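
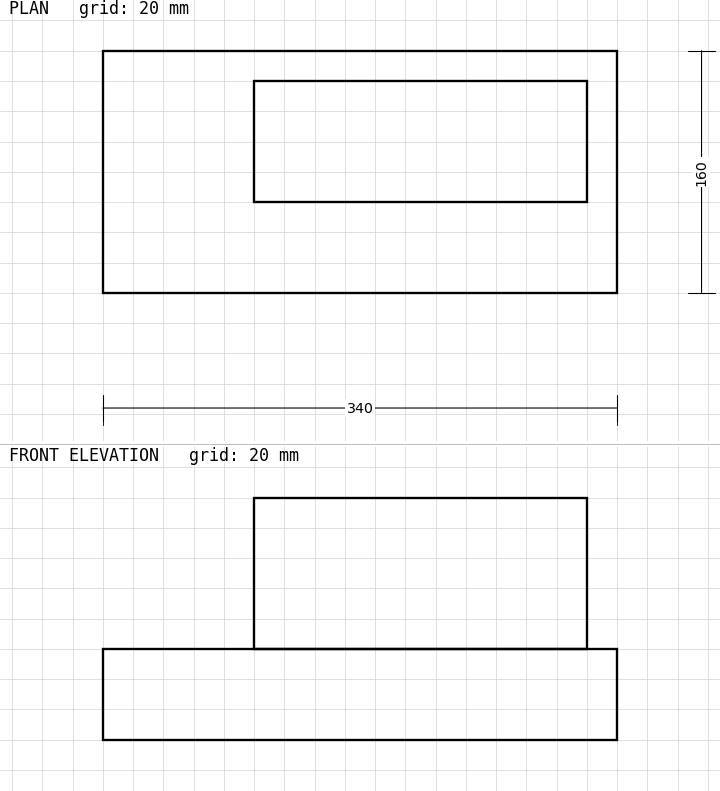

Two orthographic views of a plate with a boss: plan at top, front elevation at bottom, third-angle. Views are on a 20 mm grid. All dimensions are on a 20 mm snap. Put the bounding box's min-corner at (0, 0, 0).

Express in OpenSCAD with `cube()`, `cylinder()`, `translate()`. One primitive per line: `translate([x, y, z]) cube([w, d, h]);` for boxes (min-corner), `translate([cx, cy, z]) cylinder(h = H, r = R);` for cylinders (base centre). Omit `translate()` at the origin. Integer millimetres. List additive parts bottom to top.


cube([340, 160, 60]);
translate([100, 60, 60]) cube([220, 80, 100]);


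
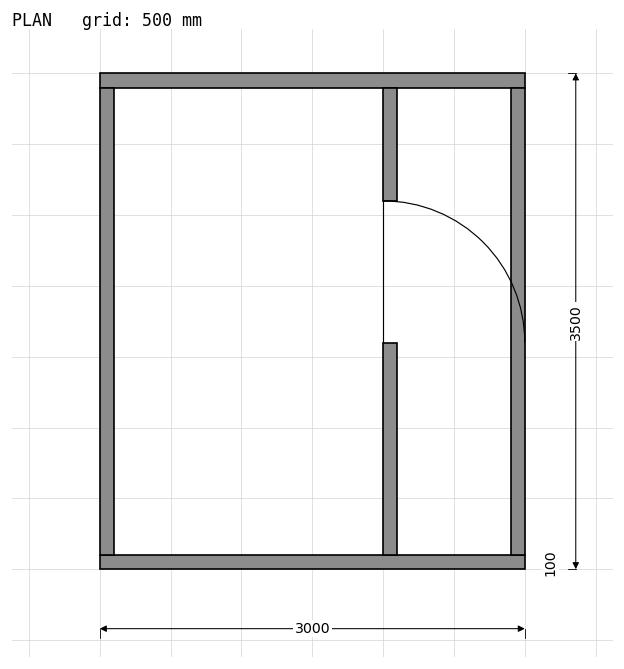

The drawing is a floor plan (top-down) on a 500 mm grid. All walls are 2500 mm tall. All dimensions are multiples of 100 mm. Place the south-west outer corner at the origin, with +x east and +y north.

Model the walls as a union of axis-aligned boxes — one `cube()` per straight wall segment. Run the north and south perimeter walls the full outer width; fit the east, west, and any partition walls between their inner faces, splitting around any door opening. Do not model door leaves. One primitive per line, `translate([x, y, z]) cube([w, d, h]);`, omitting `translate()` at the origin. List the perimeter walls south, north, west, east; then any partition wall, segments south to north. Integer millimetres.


cube([3000, 100, 2500]);
translate([0, 3400, 0]) cube([3000, 100, 2500]);
translate([0, 100, 0]) cube([100, 3300, 2500]);
translate([2900, 100, 0]) cube([100, 3300, 2500]);
translate([2000, 100, 0]) cube([100, 1500, 2500]);
translate([2000, 2600, 0]) cube([100, 800, 2500]);


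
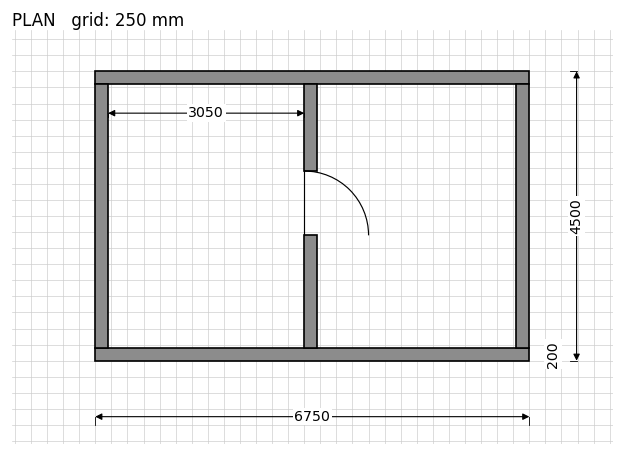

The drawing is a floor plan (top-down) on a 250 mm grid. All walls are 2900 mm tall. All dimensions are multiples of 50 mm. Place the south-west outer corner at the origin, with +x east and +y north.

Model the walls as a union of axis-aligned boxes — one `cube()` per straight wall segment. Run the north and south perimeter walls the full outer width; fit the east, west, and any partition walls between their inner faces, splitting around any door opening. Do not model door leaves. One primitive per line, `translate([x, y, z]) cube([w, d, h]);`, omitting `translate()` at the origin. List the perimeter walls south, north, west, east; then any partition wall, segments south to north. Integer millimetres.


cube([6750, 200, 2900]);
translate([0, 4300, 0]) cube([6750, 200, 2900]);
translate([0, 200, 0]) cube([200, 4100, 2900]);
translate([6550, 200, 0]) cube([200, 4100, 2900]);
translate([3250, 200, 0]) cube([200, 1750, 2900]);
translate([3250, 2950, 0]) cube([200, 1350, 2900]);


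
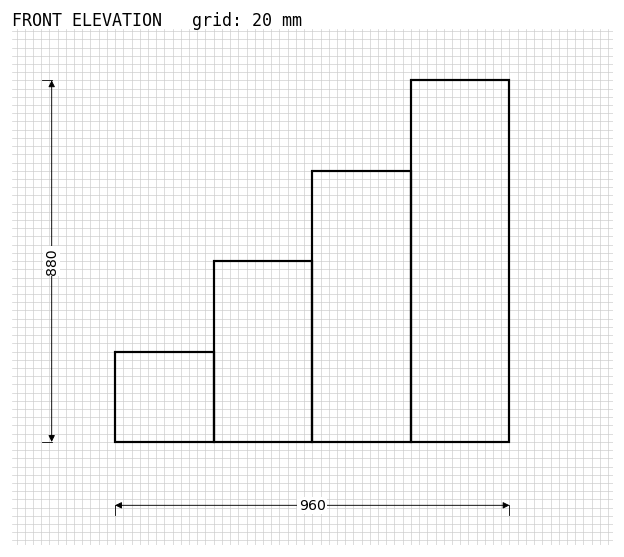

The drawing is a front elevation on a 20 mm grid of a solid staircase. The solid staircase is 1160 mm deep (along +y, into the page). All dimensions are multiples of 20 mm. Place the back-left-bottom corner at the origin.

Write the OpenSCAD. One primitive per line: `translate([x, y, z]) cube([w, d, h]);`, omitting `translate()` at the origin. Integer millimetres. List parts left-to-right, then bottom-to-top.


cube([240, 1160, 220]);
translate([240, 0, 0]) cube([240, 1160, 440]);
translate([480, 0, 0]) cube([240, 1160, 660]);
translate([720, 0, 0]) cube([240, 1160, 880]);


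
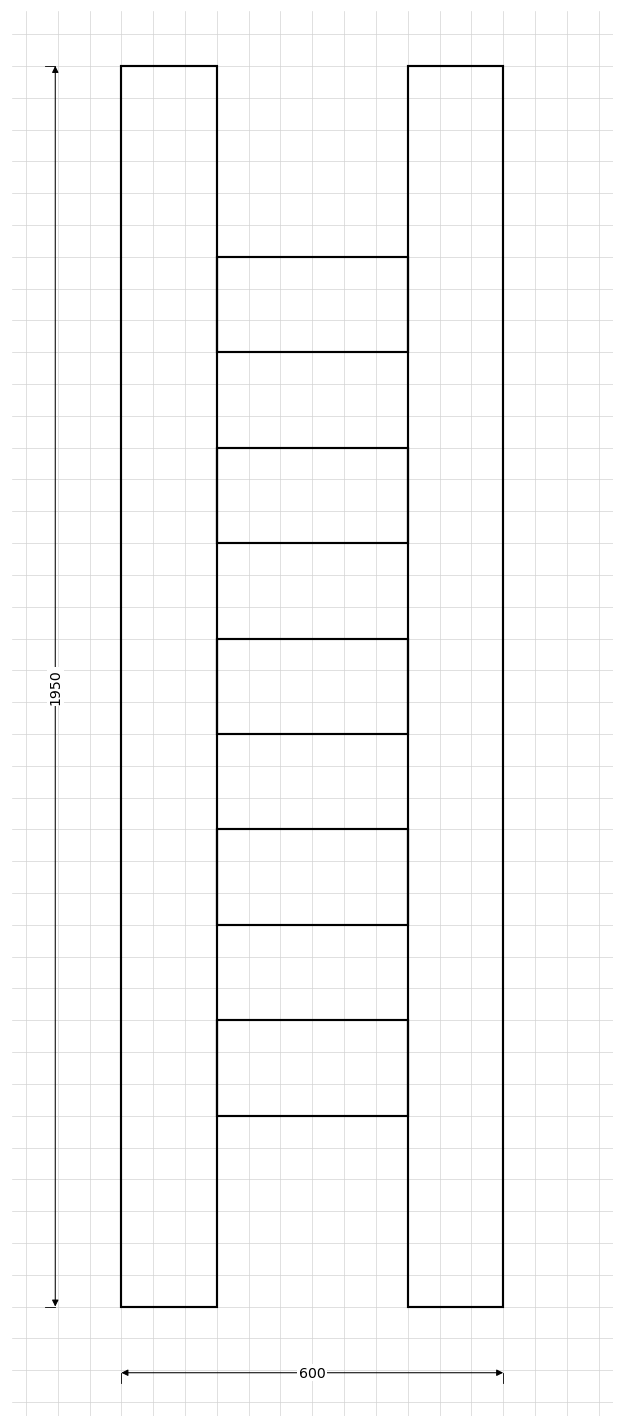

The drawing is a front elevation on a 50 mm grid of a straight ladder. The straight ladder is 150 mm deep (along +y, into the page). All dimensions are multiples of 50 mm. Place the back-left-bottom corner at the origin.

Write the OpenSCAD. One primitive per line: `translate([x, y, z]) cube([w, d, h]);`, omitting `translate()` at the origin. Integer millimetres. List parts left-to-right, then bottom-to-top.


cube([150, 150, 1950]);
translate([150, 0, 300]) cube([300, 150, 150]);
translate([150, 0, 600]) cube([300, 150, 150]);
translate([150, 0, 900]) cube([300, 150, 150]);
translate([150, 0, 1200]) cube([300, 150, 150]);
translate([150, 0, 1500]) cube([300, 150, 150]);
translate([450, 0, 0]) cube([150, 150, 1950]);


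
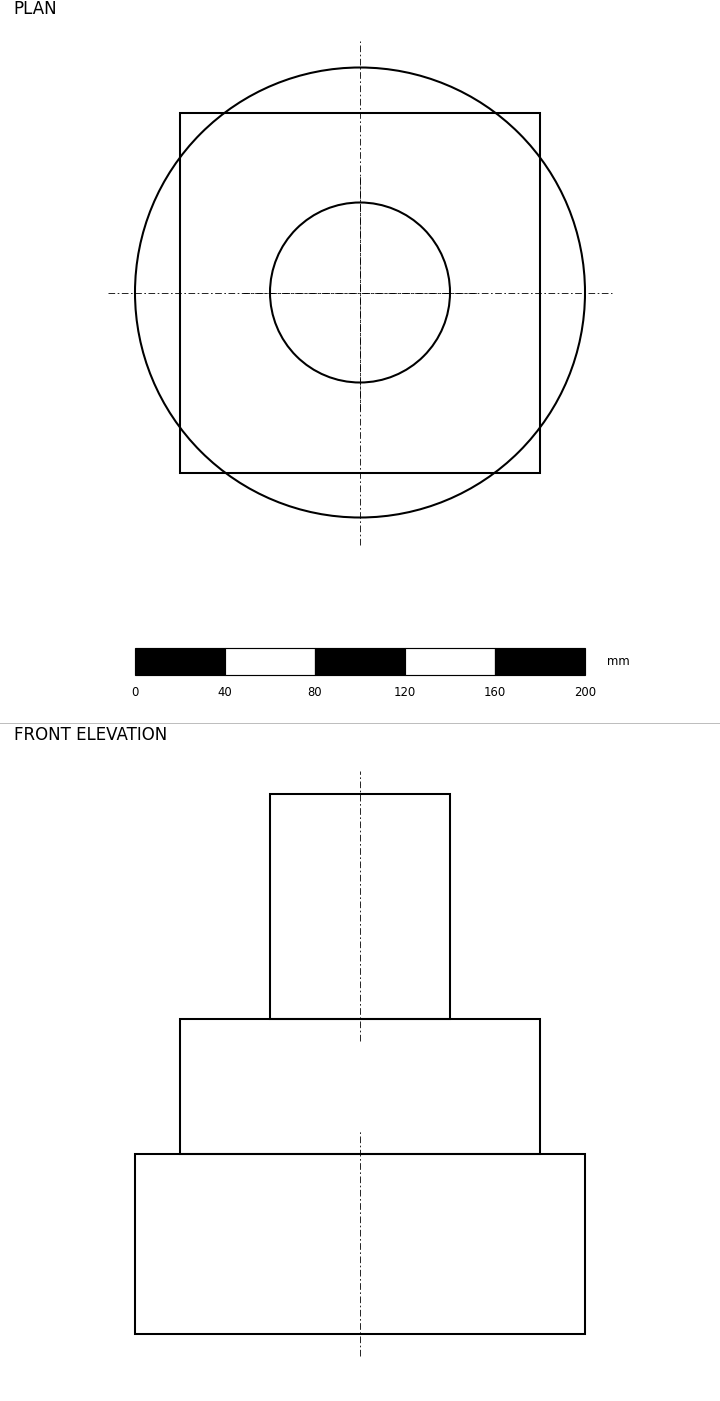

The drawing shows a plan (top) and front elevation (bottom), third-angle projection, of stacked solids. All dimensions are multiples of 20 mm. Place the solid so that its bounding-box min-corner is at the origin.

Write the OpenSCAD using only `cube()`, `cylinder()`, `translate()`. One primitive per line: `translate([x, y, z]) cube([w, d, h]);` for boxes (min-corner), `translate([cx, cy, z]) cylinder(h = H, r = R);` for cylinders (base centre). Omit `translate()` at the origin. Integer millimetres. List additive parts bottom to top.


translate([100, 100, 0]) cylinder(h = 80, r = 100);
translate([20, 20, 80]) cube([160, 160, 60]);
translate([100, 100, 140]) cylinder(h = 100, r = 40);


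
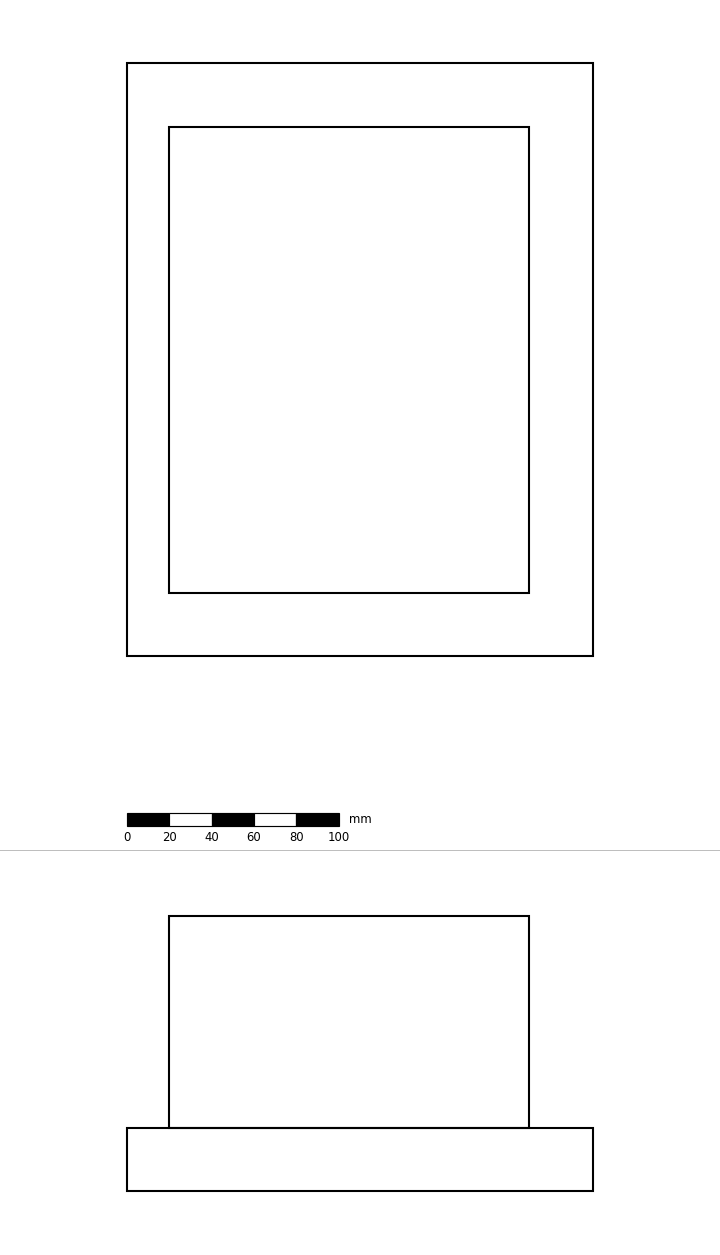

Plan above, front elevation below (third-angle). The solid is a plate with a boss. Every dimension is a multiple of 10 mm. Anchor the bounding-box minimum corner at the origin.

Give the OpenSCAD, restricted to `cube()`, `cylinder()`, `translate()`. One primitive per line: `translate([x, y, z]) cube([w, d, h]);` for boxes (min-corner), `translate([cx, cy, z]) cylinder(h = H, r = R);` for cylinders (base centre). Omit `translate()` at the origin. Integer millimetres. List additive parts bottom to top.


cube([220, 280, 30]);
translate([20, 30, 30]) cube([170, 220, 100]);


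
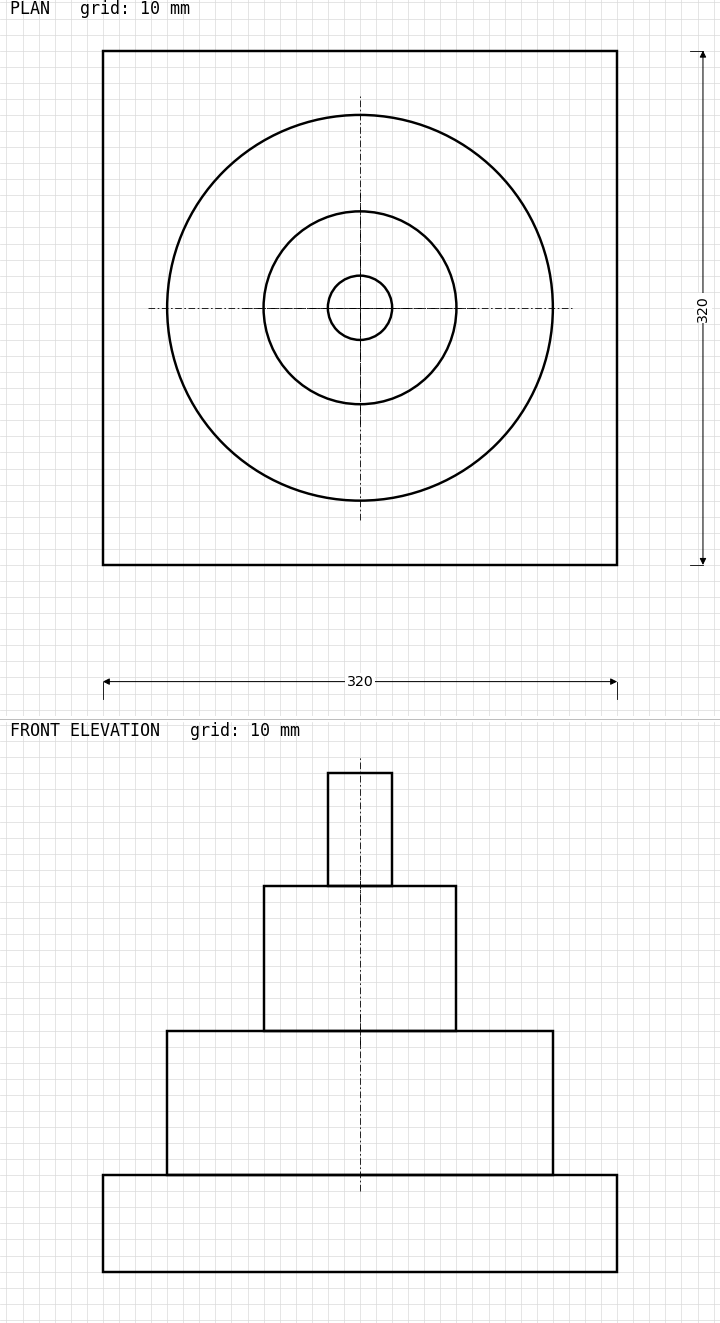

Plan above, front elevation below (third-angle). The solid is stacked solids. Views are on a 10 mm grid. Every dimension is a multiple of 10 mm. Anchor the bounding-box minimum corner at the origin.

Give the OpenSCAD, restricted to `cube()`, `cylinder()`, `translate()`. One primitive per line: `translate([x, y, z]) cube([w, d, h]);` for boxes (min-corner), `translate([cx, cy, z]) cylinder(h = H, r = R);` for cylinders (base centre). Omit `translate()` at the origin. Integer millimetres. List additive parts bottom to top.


cube([320, 320, 60]);
translate([160, 160, 60]) cylinder(h = 90, r = 120);
translate([160, 160, 150]) cylinder(h = 90, r = 60);
translate([160, 160, 240]) cylinder(h = 70, r = 20);


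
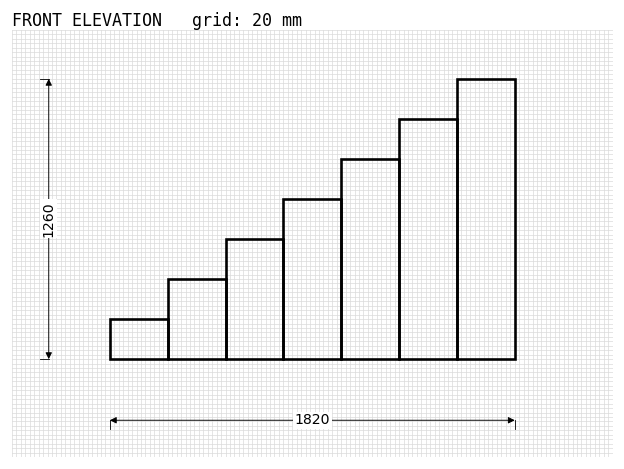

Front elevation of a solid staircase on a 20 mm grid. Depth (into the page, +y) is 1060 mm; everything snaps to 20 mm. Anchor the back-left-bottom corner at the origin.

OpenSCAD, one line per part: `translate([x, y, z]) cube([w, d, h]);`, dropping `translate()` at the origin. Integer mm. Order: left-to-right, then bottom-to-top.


cube([260, 1060, 180]);
translate([260, 0, 0]) cube([260, 1060, 360]);
translate([520, 0, 0]) cube([260, 1060, 540]);
translate([780, 0, 0]) cube([260, 1060, 720]);
translate([1040, 0, 0]) cube([260, 1060, 900]);
translate([1300, 0, 0]) cube([260, 1060, 1080]);
translate([1560, 0, 0]) cube([260, 1060, 1260]);


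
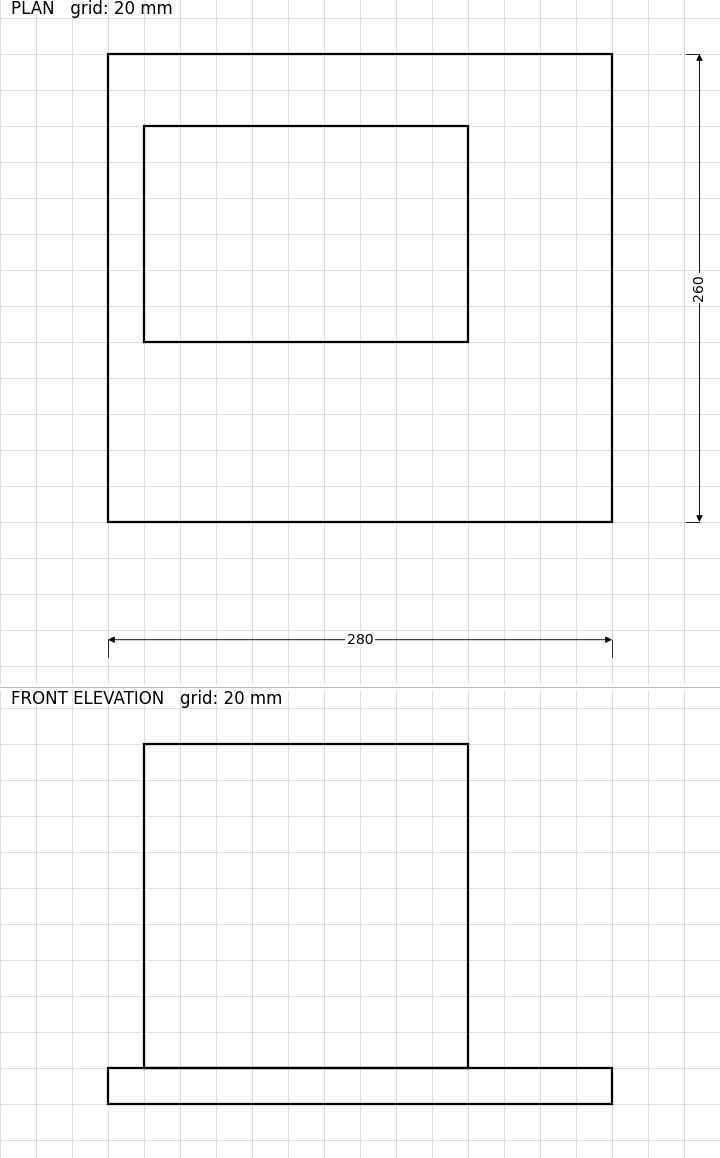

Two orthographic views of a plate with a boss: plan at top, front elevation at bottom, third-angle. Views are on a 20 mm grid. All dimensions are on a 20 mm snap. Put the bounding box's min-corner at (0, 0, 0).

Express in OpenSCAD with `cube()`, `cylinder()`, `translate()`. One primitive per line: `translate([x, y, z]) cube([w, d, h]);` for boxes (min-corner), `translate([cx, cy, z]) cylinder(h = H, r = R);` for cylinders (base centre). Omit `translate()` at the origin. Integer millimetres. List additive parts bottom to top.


cube([280, 260, 20]);
translate([20, 100, 20]) cube([180, 120, 180]);


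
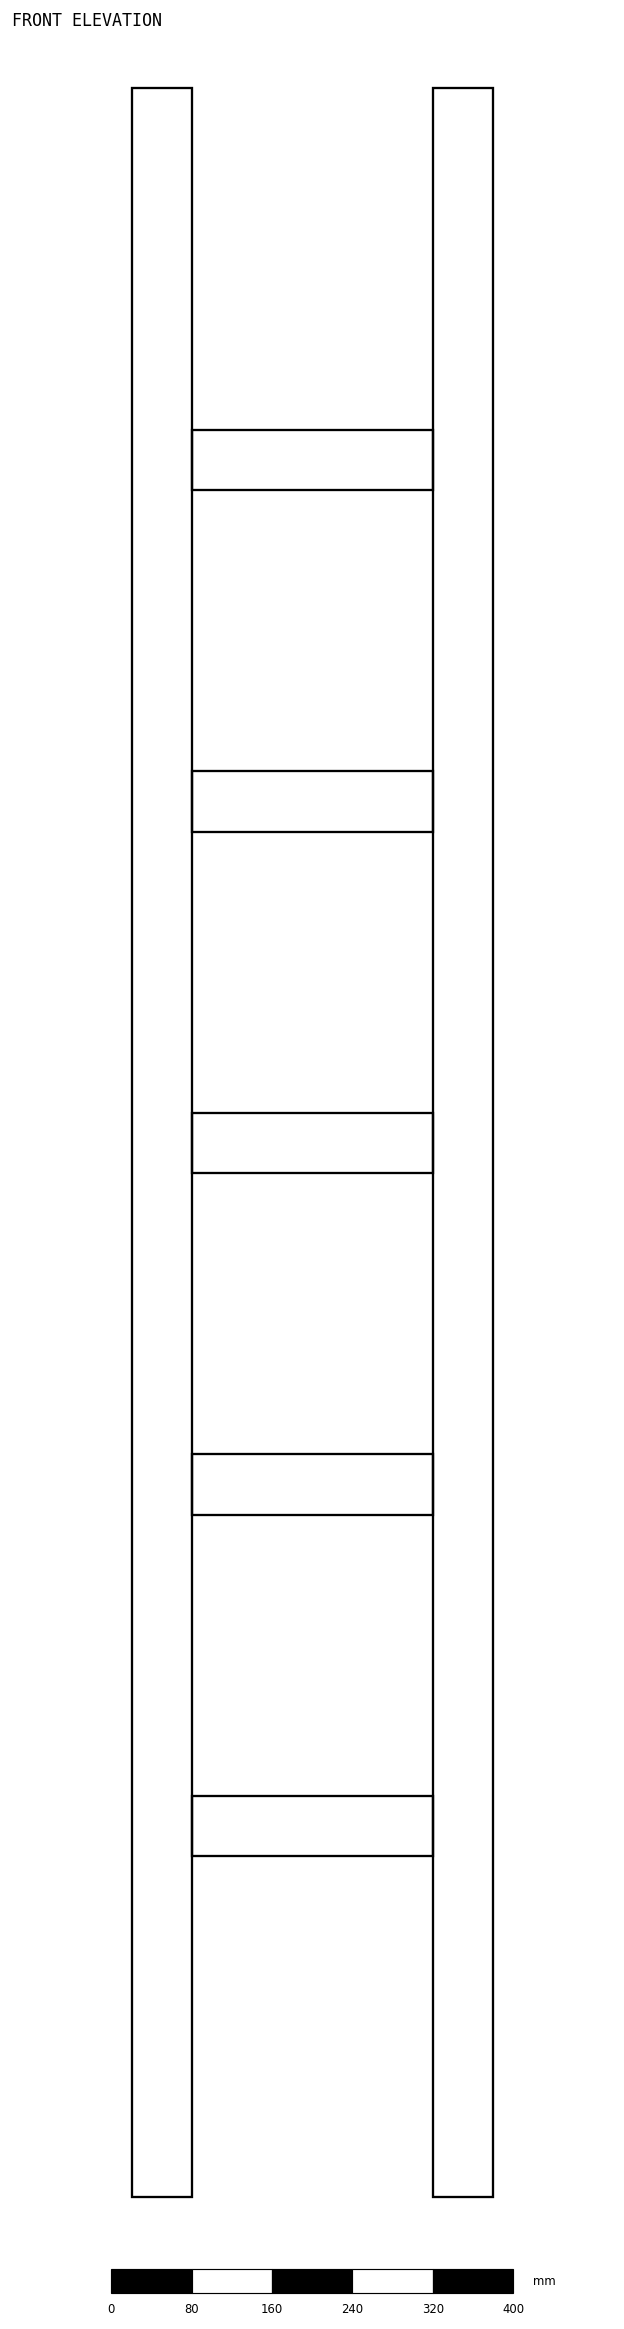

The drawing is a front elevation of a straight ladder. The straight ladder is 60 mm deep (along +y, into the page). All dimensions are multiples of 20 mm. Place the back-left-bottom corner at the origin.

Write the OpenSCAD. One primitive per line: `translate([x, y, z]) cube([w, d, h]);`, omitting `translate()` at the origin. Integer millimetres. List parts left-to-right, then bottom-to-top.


cube([60, 60, 2100]);
translate([60, 0, 340]) cube([240, 60, 60]);
translate([60, 0, 680]) cube([240, 60, 60]);
translate([60, 0, 1020]) cube([240, 60, 60]);
translate([60, 0, 1360]) cube([240, 60, 60]);
translate([60, 0, 1700]) cube([240, 60, 60]);
translate([300, 0, 0]) cube([60, 60, 2100]);


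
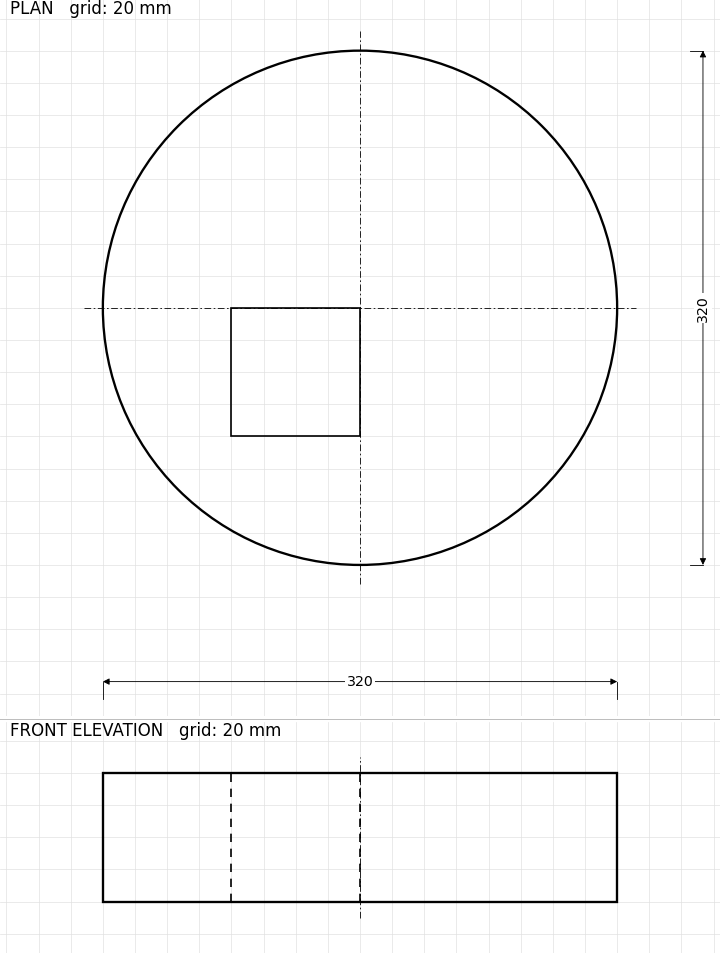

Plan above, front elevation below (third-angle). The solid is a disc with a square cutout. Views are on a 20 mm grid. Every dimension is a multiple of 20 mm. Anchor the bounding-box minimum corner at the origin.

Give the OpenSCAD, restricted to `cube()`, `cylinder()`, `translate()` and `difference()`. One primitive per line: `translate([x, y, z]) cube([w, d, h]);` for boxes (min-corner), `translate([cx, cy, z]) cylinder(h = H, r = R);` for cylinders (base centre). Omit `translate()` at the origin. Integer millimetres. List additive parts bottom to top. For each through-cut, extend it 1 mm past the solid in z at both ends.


difference() {
  translate([160, 160, 0]) cylinder(h = 80, r = 160);
  translate([80, 80, -1]) cube([80, 80, 82]);
}


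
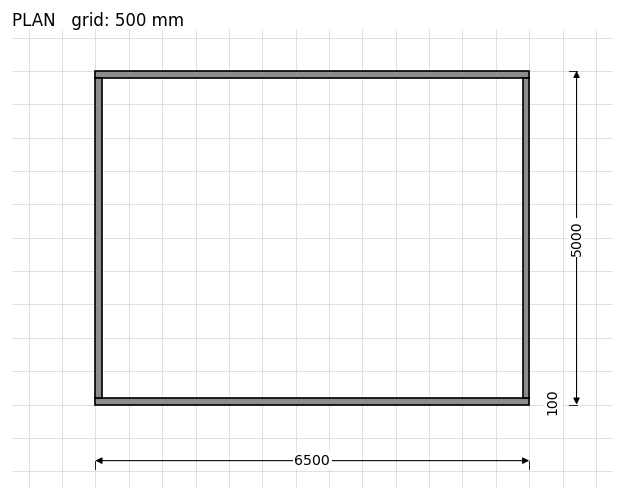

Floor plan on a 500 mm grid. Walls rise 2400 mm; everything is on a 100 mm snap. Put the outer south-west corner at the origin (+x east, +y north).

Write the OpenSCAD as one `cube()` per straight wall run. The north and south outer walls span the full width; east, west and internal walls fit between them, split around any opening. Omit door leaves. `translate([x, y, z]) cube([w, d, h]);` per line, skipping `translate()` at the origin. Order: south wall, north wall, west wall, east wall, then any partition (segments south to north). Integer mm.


cube([6500, 100, 2400]);
translate([0, 4900, 0]) cube([6500, 100, 2400]);
translate([0, 100, 0]) cube([100, 4800, 2400]);
translate([6400, 100, 0]) cube([100, 4800, 2400]);


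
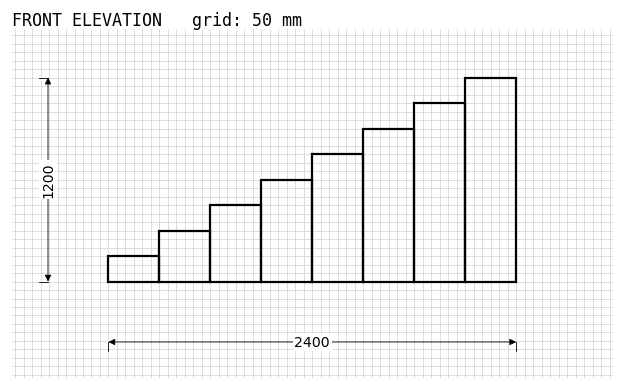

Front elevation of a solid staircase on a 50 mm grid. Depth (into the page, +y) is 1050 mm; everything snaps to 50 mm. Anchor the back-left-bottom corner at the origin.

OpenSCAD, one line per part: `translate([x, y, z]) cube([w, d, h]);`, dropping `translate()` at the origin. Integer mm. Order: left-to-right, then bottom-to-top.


cube([300, 1050, 150]);
translate([300, 0, 0]) cube([300, 1050, 300]);
translate([600, 0, 0]) cube([300, 1050, 450]);
translate([900, 0, 0]) cube([300, 1050, 600]);
translate([1200, 0, 0]) cube([300, 1050, 750]);
translate([1500, 0, 0]) cube([300, 1050, 900]);
translate([1800, 0, 0]) cube([300, 1050, 1050]);
translate([2100, 0, 0]) cube([300, 1050, 1200]);


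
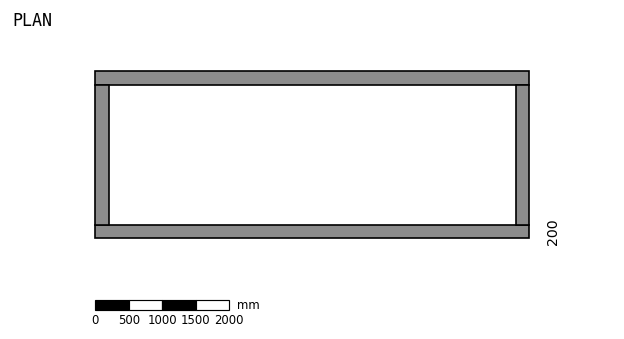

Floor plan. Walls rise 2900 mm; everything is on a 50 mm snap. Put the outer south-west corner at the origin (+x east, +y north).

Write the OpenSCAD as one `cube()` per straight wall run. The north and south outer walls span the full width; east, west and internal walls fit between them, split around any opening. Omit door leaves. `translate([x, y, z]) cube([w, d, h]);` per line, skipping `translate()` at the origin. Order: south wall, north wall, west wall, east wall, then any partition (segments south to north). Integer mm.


cube([6500, 200, 2900]);
translate([0, 2300, 0]) cube([6500, 200, 2900]);
translate([0, 200, 0]) cube([200, 2100, 2900]);
translate([6300, 200, 0]) cube([200, 2100, 2900]);


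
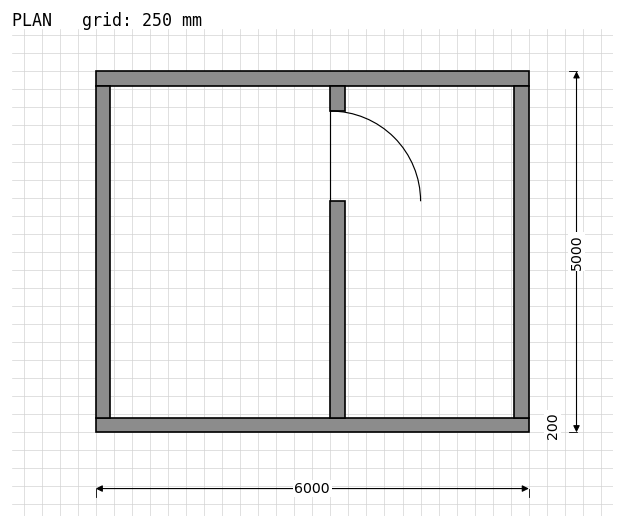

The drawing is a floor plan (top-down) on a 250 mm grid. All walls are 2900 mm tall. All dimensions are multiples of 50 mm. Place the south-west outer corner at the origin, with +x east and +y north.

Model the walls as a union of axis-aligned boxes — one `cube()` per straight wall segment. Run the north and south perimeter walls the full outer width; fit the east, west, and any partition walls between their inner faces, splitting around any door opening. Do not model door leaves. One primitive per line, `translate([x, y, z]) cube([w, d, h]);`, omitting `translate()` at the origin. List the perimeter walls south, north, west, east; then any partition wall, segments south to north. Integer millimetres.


cube([6000, 200, 2900]);
translate([0, 4800, 0]) cube([6000, 200, 2900]);
translate([0, 200, 0]) cube([200, 4600, 2900]);
translate([5800, 200, 0]) cube([200, 4600, 2900]);
translate([3250, 200, 0]) cube([200, 3000, 2900]);
translate([3250, 4450, 0]) cube([200, 350, 2900]);


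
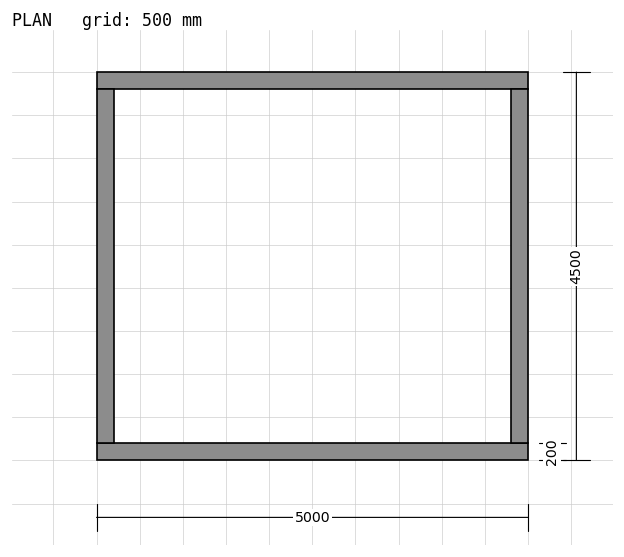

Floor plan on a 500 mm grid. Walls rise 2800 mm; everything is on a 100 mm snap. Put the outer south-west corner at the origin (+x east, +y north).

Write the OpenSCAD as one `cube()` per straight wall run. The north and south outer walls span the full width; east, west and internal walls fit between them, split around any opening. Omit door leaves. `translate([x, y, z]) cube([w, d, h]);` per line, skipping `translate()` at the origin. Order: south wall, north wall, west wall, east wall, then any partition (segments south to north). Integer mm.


cube([5000, 200, 2800]);
translate([0, 4300, 0]) cube([5000, 200, 2800]);
translate([0, 200, 0]) cube([200, 4100, 2800]);
translate([4800, 200, 0]) cube([200, 4100, 2800]);


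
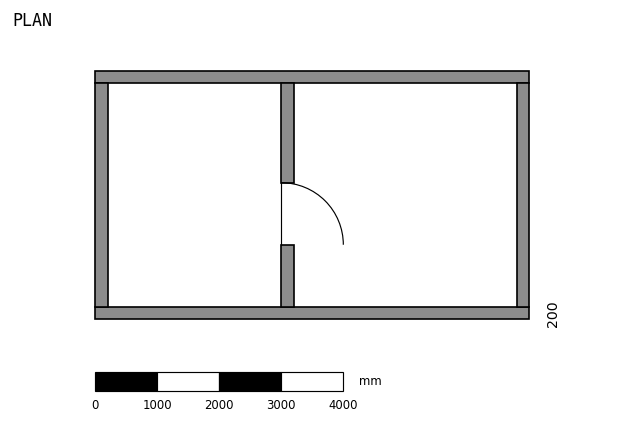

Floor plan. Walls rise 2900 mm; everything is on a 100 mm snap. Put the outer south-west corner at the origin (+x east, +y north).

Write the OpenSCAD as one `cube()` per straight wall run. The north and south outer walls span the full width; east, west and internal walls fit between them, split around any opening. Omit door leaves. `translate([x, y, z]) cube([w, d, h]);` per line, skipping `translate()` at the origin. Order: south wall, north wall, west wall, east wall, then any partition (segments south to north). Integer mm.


cube([7000, 200, 2900]);
translate([0, 3800, 0]) cube([7000, 200, 2900]);
translate([0, 200, 0]) cube([200, 3600, 2900]);
translate([6800, 200, 0]) cube([200, 3600, 2900]);
translate([3000, 200, 0]) cube([200, 1000, 2900]);
translate([3000, 2200, 0]) cube([200, 1600, 2900]);


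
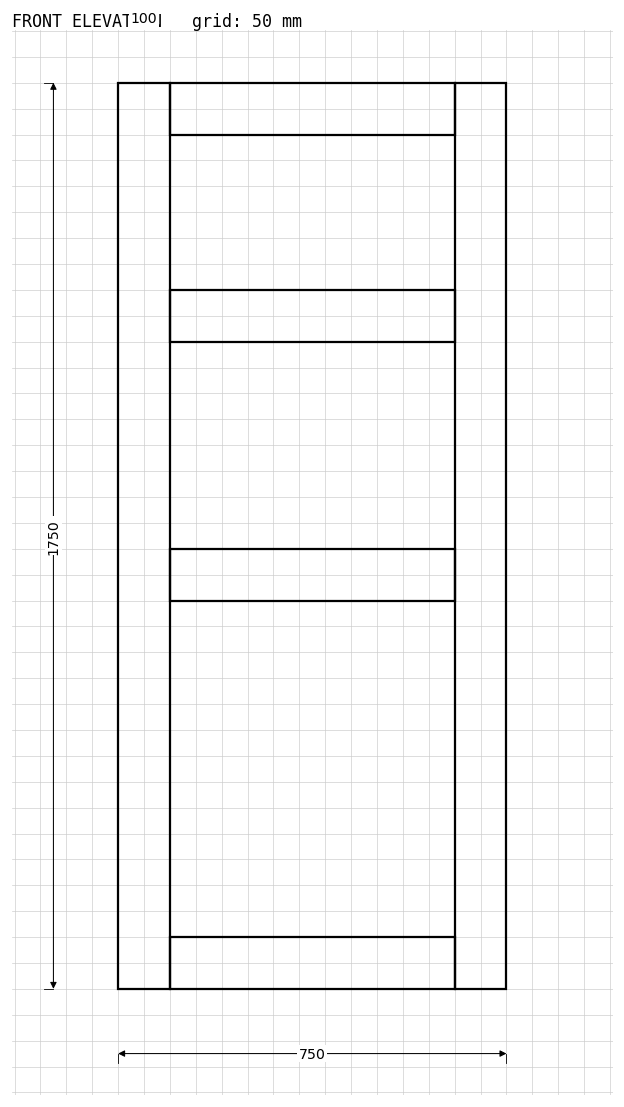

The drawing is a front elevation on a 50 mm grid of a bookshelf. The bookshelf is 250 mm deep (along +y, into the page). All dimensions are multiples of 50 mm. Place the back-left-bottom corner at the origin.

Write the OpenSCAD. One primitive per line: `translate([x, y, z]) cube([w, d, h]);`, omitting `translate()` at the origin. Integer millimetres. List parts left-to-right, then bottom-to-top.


cube([100, 250, 1750]);
translate([100, 0, 0]) cube([550, 250, 100]);
translate([100, 0, 750]) cube([550, 250, 100]);
translate([100, 0, 1250]) cube([550, 250, 100]);
translate([100, 0, 1650]) cube([550, 250, 100]);
translate([650, 0, 0]) cube([100, 250, 1750]);


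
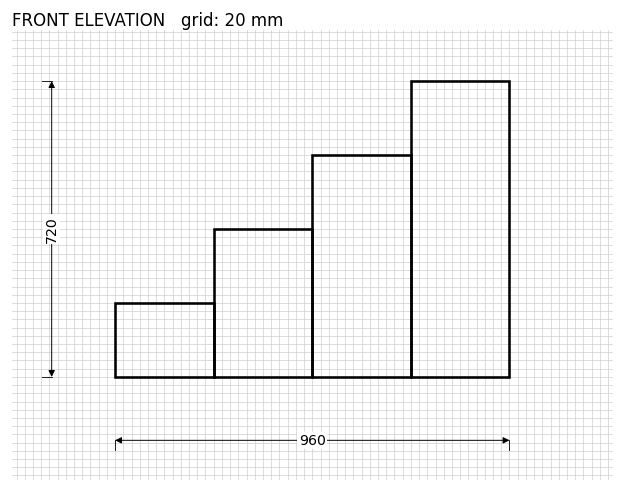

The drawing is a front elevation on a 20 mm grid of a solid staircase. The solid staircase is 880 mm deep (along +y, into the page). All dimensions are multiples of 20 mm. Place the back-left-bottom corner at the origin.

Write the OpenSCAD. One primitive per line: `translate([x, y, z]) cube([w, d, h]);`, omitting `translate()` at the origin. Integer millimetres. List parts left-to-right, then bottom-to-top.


cube([240, 880, 180]);
translate([240, 0, 0]) cube([240, 880, 360]);
translate([480, 0, 0]) cube([240, 880, 540]);
translate([720, 0, 0]) cube([240, 880, 720]);


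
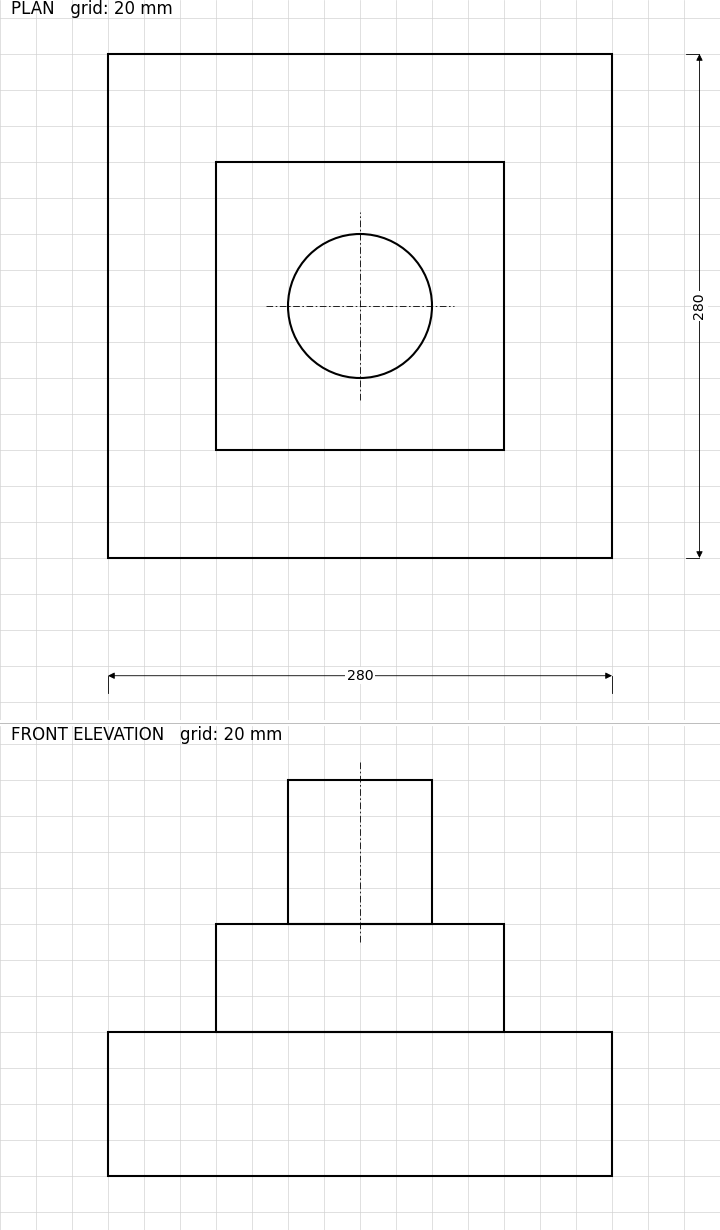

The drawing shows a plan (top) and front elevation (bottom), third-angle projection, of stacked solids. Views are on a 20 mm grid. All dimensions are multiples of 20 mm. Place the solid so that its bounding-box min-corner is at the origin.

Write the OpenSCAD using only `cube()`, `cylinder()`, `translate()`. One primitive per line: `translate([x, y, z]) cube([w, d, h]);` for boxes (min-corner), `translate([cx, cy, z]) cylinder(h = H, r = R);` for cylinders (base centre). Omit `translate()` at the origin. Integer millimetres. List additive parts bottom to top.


cube([280, 280, 80]);
translate([60, 60, 80]) cube([160, 160, 60]);
translate([140, 140, 140]) cylinder(h = 80, r = 40);


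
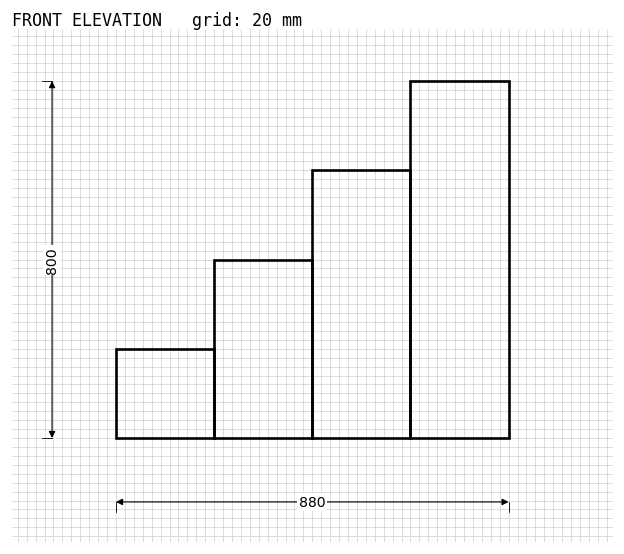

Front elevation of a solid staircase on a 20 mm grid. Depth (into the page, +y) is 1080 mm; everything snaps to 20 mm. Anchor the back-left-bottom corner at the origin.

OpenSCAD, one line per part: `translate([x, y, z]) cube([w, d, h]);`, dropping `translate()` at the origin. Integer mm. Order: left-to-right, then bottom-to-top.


cube([220, 1080, 200]);
translate([220, 0, 0]) cube([220, 1080, 400]);
translate([440, 0, 0]) cube([220, 1080, 600]);
translate([660, 0, 0]) cube([220, 1080, 800]);


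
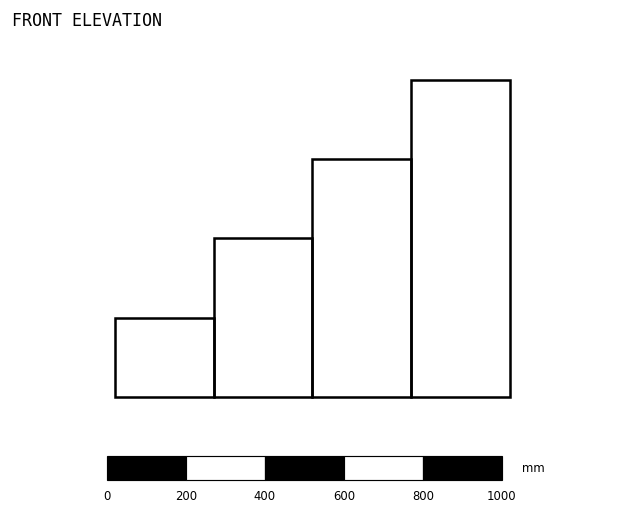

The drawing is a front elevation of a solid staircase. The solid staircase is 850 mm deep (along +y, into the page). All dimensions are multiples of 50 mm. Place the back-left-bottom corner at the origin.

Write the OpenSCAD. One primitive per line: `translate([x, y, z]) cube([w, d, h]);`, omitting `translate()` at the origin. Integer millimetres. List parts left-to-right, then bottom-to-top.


cube([250, 850, 200]);
translate([250, 0, 0]) cube([250, 850, 400]);
translate([500, 0, 0]) cube([250, 850, 600]);
translate([750, 0, 0]) cube([250, 850, 800]);


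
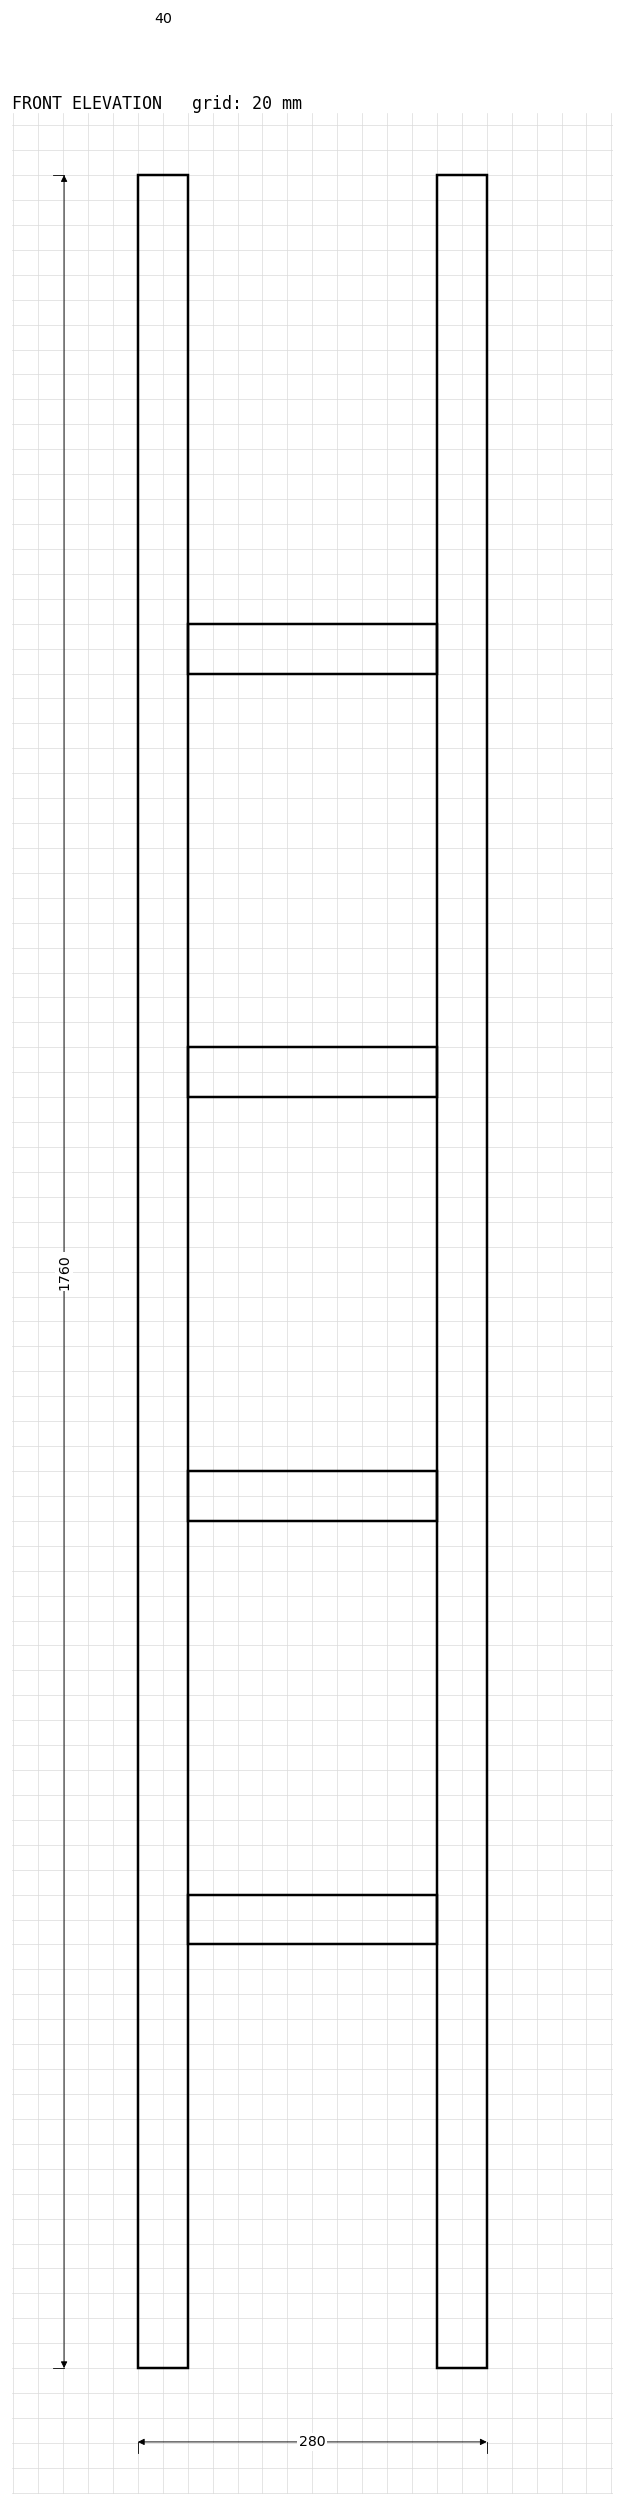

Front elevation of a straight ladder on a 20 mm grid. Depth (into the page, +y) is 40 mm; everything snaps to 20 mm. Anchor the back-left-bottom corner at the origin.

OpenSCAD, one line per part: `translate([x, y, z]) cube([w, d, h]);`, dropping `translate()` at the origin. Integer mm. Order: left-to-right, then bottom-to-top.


cube([40, 40, 1760]);
translate([40, 0, 340]) cube([200, 40, 40]);
translate([40, 0, 680]) cube([200, 40, 40]);
translate([40, 0, 1020]) cube([200, 40, 40]);
translate([40, 0, 1360]) cube([200, 40, 40]);
translate([240, 0, 0]) cube([40, 40, 1760]);


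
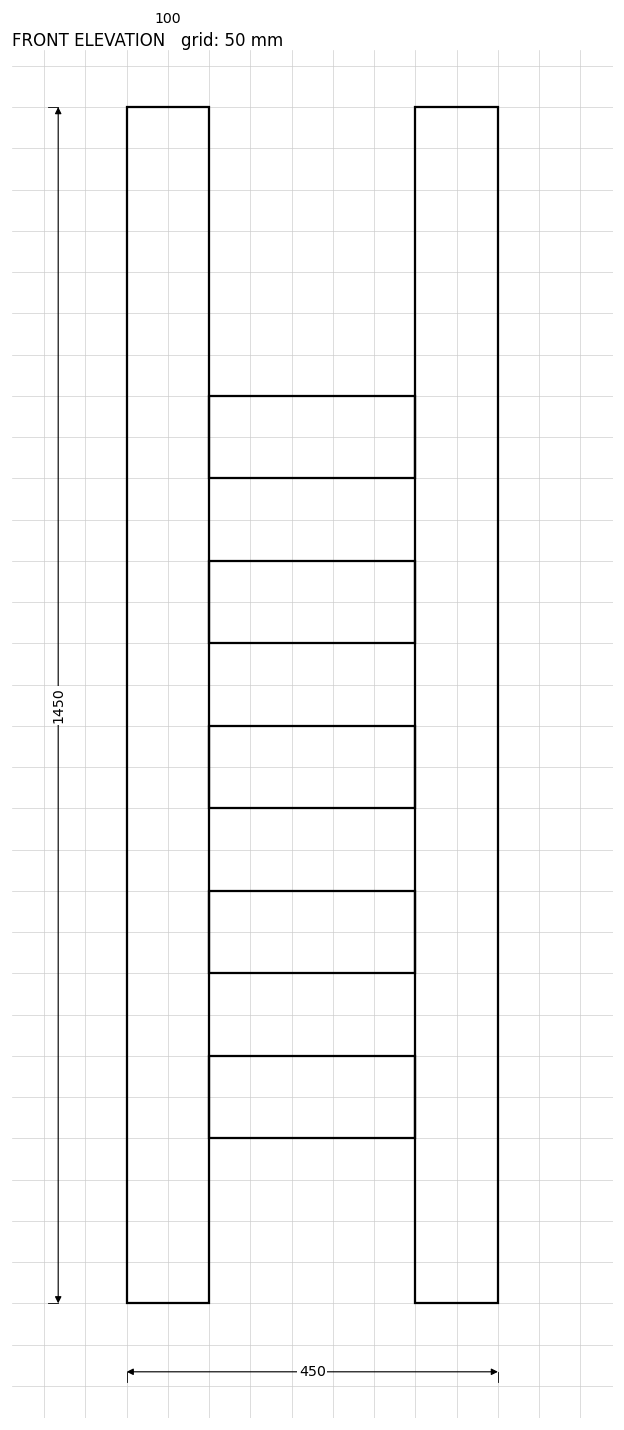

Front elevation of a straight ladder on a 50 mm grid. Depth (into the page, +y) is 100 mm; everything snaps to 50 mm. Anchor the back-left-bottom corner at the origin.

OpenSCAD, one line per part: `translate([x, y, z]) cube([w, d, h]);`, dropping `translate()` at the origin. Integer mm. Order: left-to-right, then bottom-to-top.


cube([100, 100, 1450]);
translate([100, 0, 200]) cube([250, 100, 100]);
translate([100, 0, 400]) cube([250, 100, 100]);
translate([100, 0, 600]) cube([250, 100, 100]);
translate([100, 0, 800]) cube([250, 100, 100]);
translate([100, 0, 1000]) cube([250, 100, 100]);
translate([350, 0, 0]) cube([100, 100, 1450]);


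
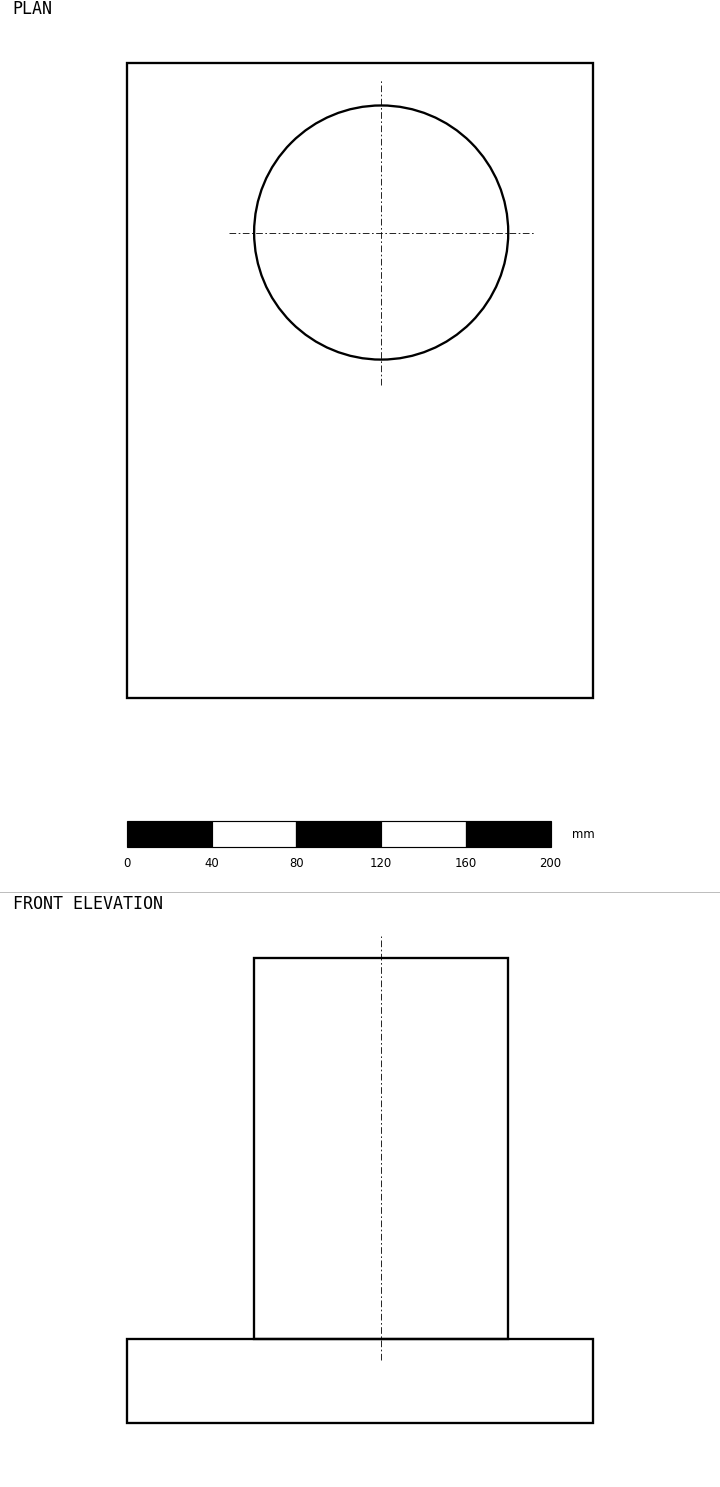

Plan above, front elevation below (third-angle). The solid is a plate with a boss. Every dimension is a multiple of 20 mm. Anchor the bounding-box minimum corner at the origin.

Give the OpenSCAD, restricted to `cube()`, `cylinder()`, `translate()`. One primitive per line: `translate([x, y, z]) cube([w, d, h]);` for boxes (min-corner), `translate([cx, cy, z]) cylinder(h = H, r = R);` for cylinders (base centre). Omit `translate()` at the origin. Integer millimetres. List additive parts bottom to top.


cube([220, 300, 40]);
translate([120, 220, 40]) cylinder(h = 180, r = 60);


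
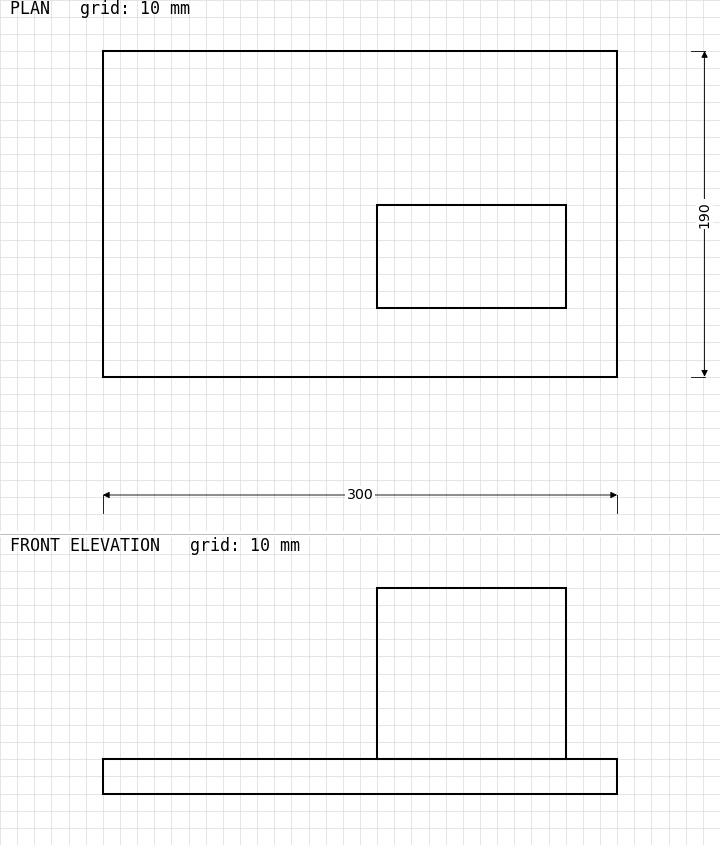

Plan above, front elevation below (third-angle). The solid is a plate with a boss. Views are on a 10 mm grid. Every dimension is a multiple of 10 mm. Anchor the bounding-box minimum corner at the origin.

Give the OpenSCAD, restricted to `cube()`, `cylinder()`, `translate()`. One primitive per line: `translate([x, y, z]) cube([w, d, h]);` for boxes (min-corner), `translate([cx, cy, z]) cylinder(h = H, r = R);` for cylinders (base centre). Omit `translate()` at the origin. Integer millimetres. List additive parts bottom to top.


cube([300, 190, 20]);
translate([160, 40, 20]) cube([110, 60, 100]);


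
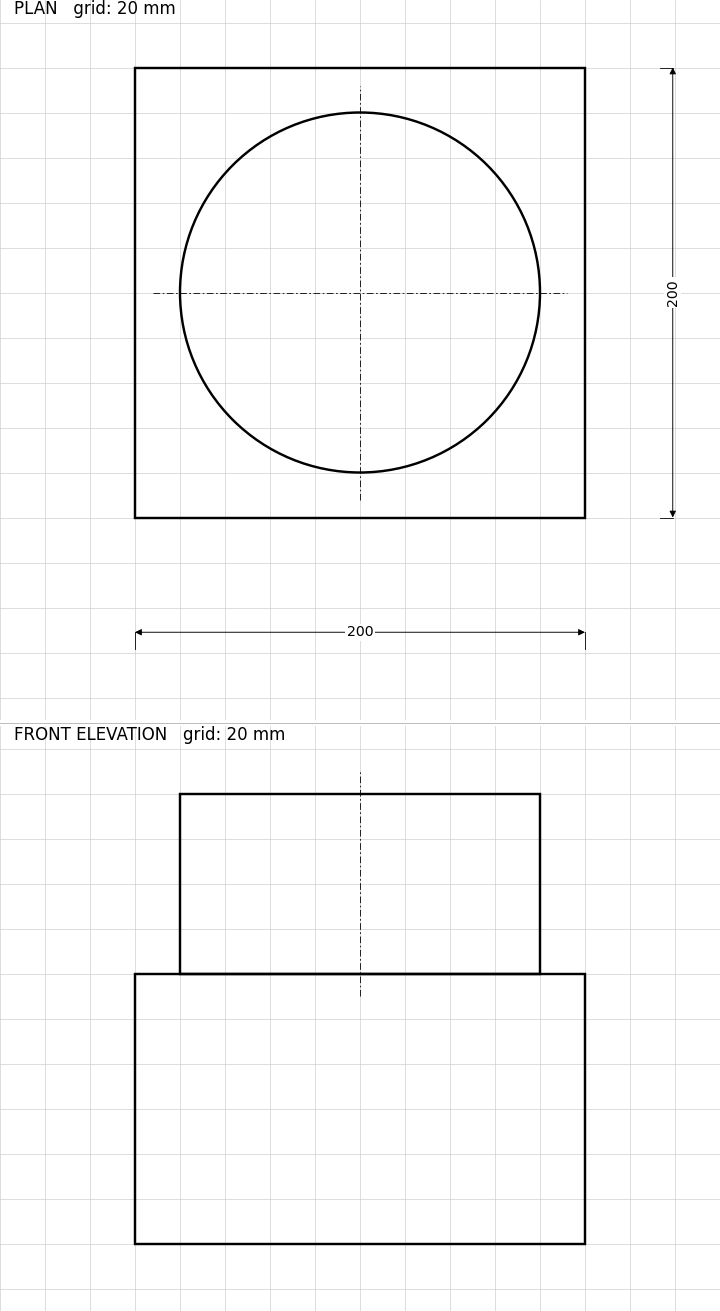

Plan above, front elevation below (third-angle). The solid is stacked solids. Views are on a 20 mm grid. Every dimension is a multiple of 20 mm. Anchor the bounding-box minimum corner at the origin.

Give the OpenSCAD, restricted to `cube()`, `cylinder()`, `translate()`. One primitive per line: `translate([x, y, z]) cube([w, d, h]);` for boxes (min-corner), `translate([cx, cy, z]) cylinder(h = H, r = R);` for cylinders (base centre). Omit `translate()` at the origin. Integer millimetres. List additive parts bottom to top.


cube([200, 200, 120]);
translate([100, 100, 120]) cylinder(h = 80, r = 80);


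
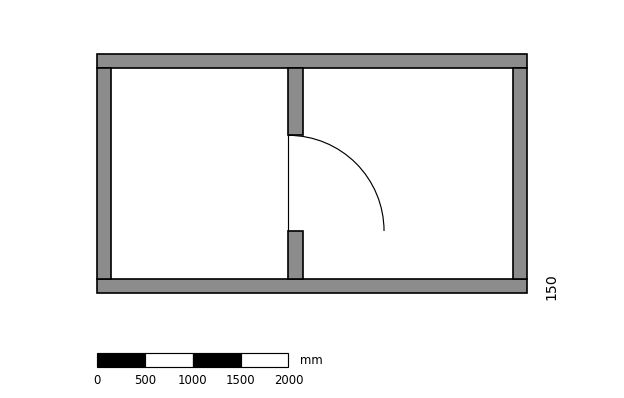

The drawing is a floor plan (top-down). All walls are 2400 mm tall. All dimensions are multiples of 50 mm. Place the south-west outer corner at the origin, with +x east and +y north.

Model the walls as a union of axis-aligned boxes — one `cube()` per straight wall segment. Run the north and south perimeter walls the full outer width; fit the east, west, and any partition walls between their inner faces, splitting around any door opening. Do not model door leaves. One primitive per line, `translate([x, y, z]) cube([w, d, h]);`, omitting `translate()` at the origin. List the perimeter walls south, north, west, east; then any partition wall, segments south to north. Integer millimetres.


cube([4500, 150, 2400]);
translate([0, 2350, 0]) cube([4500, 150, 2400]);
translate([0, 150, 0]) cube([150, 2200, 2400]);
translate([4350, 150, 0]) cube([150, 2200, 2400]);
translate([2000, 150, 0]) cube([150, 500, 2400]);
translate([2000, 1650, 0]) cube([150, 700, 2400]);


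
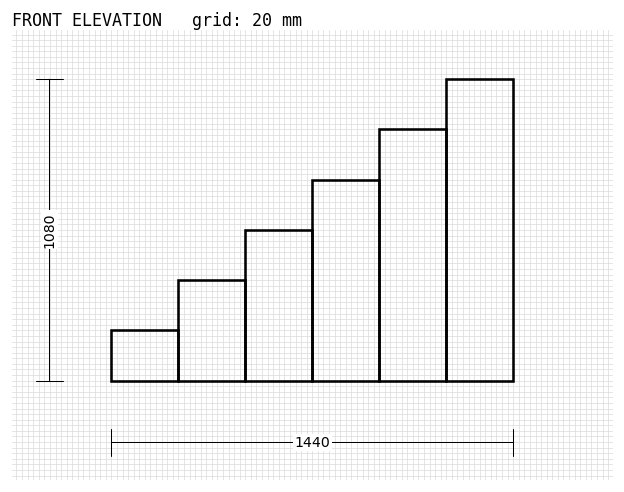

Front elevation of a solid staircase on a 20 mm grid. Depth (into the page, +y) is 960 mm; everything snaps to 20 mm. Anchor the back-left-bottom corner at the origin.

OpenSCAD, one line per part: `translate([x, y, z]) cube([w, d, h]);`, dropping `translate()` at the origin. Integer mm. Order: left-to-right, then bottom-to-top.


cube([240, 960, 180]);
translate([240, 0, 0]) cube([240, 960, 360]);
translate([480, 0, 0]) cube([240, 960, 540]);
translate([720, 0, 0]) cube([240, 960, 720]);
translate([960, 0, 0]) cube([240, 960, 900]);
translate([1200, 0, 0]) cube([240, 960, 1080]);


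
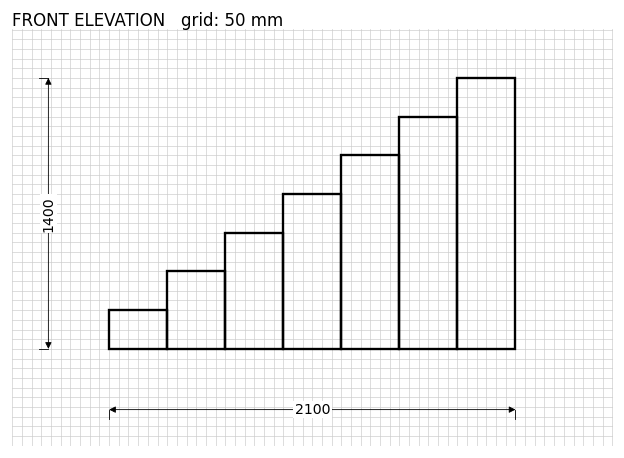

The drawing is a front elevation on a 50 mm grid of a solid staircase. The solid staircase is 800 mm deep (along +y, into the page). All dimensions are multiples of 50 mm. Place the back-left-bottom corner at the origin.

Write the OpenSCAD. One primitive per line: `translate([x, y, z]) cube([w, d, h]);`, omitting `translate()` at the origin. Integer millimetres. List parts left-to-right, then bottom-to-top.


cube([300, 800, 200]);
translate([300, 0, 0]) cube([300, 800, 400]);
translate([600, 0, 0]) cube([300, 800, 600]);
translate([900, 0, 0]) cube([300, 800, 800]);
translate([1200, 0, 0]) cube([300, 800, 1000]);
translate([1500, 0, 0]) cube([300, 800, 1200]);
translate([1800, 0, 0]) cube([300, 800, 1400]);


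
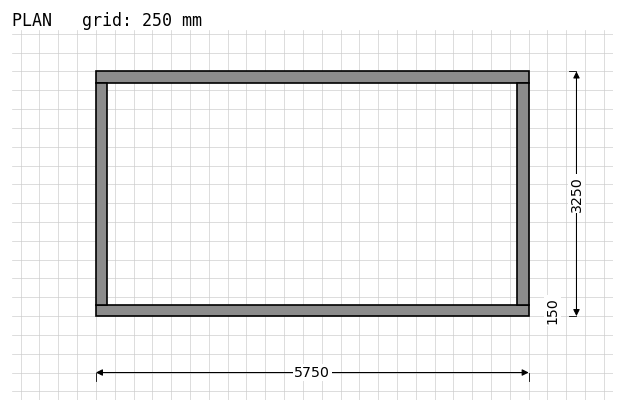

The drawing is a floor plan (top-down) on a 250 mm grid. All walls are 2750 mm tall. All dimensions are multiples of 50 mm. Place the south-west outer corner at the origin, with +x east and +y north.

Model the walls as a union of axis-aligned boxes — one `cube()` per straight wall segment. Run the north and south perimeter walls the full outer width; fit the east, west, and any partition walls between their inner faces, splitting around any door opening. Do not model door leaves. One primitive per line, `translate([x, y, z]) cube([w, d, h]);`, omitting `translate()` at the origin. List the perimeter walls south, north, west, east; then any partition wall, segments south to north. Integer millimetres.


cube([5750, 150, 2750]);
translate([0, 3100, 0]) cube([5750, 150, 2750]);
translate([0, 150, 0]) cube([150, 2950, 2750]);
translate([5600, 150, 0]) cube([150, 2950, 2750]);


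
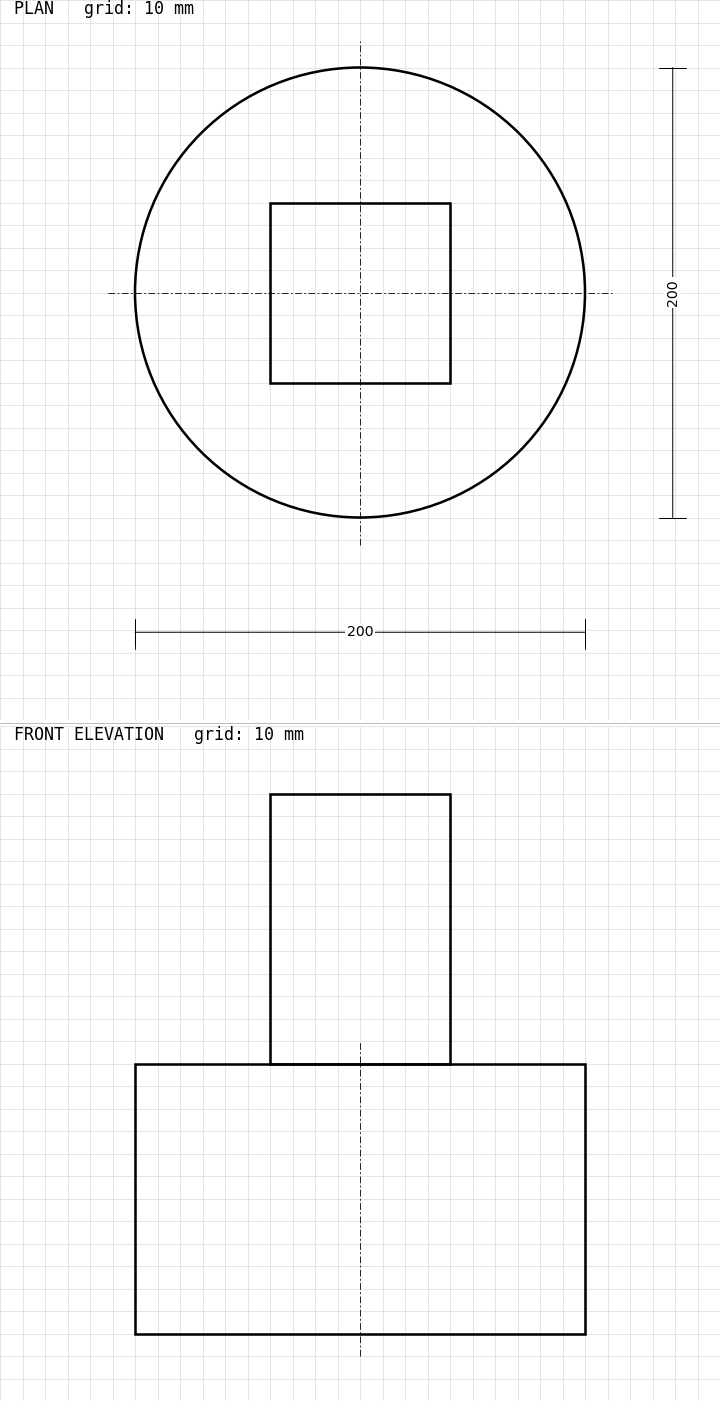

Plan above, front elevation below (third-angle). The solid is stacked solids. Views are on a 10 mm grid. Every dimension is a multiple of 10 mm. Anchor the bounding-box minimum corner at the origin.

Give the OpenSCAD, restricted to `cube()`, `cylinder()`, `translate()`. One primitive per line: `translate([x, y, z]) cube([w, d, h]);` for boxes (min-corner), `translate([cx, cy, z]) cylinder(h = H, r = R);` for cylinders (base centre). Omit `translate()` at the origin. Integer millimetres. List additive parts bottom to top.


translate([100, 100, 0]) cylinder(h = 120, r = 100);
translate([60, 60, 120]) cube([80, 80, 120]);


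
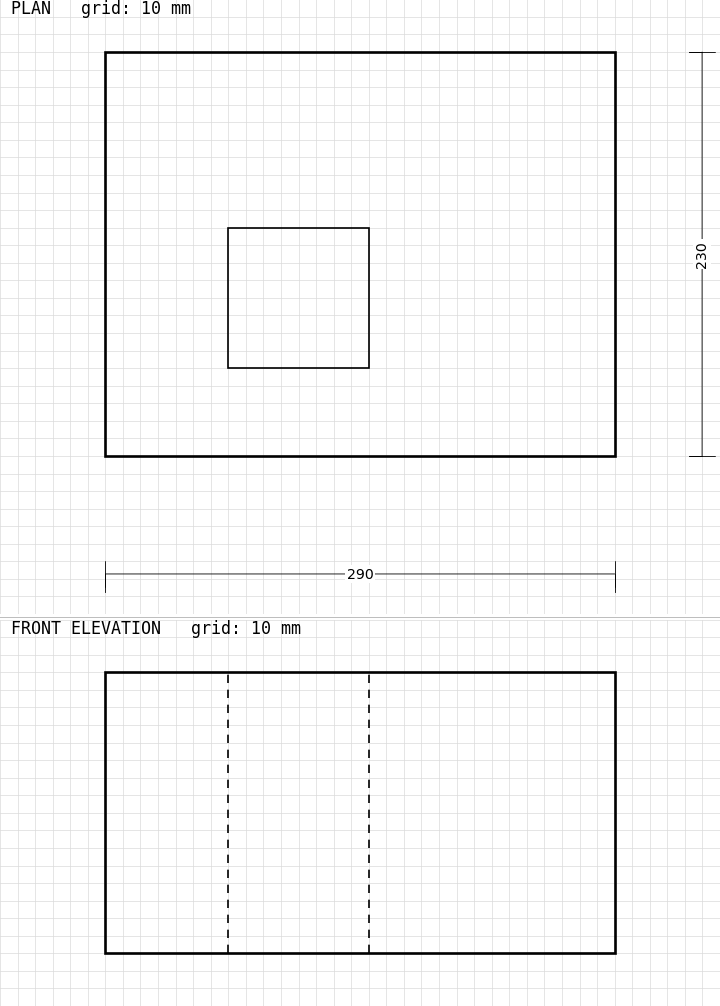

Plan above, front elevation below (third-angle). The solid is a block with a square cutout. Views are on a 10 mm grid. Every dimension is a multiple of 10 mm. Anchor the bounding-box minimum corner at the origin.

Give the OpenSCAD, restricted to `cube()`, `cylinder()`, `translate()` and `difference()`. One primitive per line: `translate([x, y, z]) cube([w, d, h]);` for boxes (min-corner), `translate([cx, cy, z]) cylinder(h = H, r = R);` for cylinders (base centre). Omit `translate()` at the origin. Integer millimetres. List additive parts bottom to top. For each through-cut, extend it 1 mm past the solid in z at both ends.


difference() {
  cube([290, 230, 160]);
  translate([70, 50, -1]) cube([80, 80, 162]);
}


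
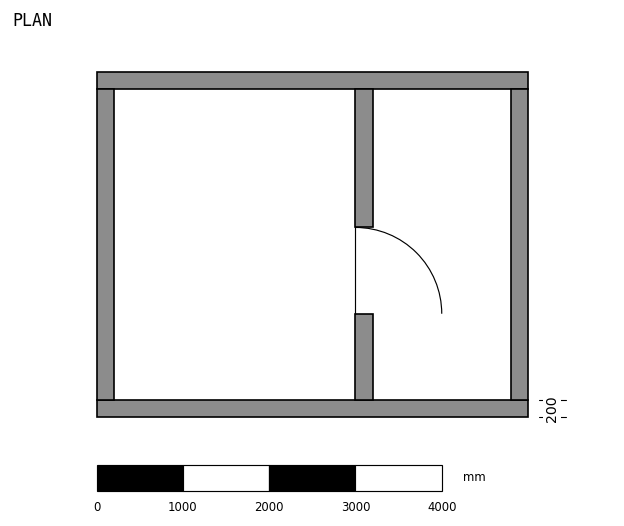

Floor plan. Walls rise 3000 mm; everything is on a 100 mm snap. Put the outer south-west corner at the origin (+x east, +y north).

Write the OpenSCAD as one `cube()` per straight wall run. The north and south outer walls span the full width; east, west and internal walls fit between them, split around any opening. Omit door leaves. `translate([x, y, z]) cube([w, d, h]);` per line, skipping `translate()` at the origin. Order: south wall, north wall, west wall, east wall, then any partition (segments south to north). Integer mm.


cube([5000, 200, 3000]);
translate([0, 3800, 0]) cube([5000, 200, 3000]);
translate([0, 200, 0]) cube([200, 3600, 3000]);
translate([4800, 200, 0]) cube([200, 3600, 3000]);
translate([3000, 200, 0]) cube([200, 1000, 3000]);
translate([3000, 2200, 0]) cube([200, 1600, 3000]);


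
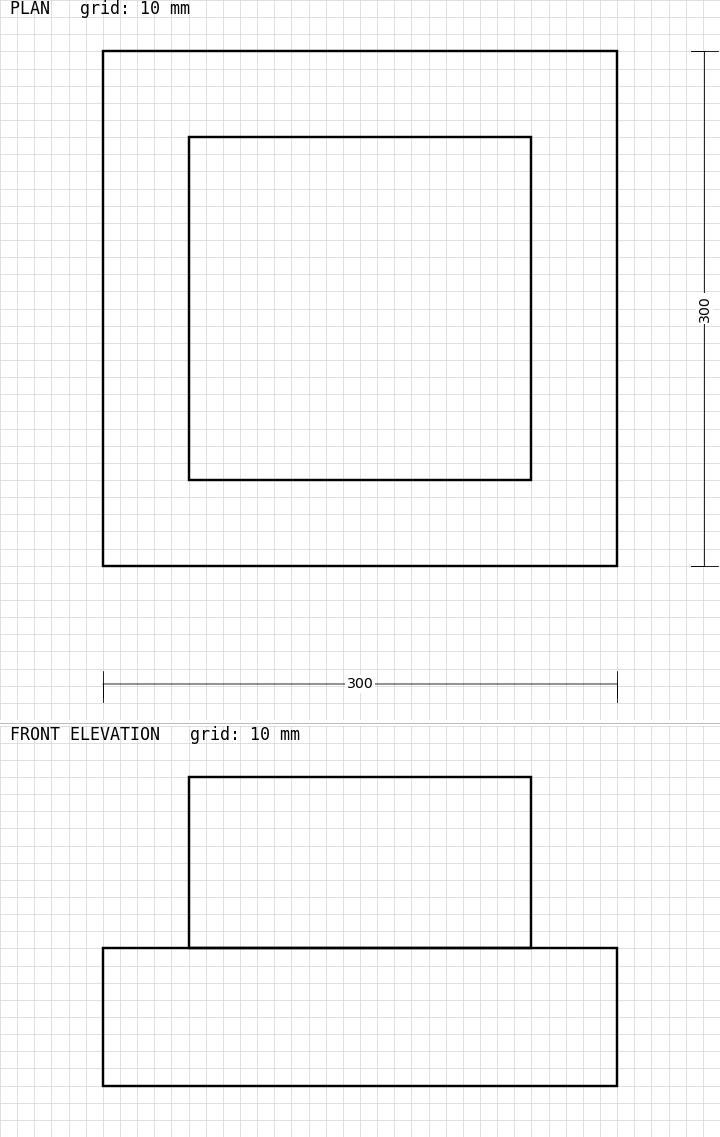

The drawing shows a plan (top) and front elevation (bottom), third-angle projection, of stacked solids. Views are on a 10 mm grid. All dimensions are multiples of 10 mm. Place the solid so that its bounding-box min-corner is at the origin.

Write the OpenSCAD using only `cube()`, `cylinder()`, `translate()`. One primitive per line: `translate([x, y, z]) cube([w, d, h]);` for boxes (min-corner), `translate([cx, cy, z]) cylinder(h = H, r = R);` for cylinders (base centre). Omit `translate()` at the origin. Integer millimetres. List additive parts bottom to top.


cube([300, 300, 80]);
translate([50, 50, 80]) cube([200, 200, 100]);
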